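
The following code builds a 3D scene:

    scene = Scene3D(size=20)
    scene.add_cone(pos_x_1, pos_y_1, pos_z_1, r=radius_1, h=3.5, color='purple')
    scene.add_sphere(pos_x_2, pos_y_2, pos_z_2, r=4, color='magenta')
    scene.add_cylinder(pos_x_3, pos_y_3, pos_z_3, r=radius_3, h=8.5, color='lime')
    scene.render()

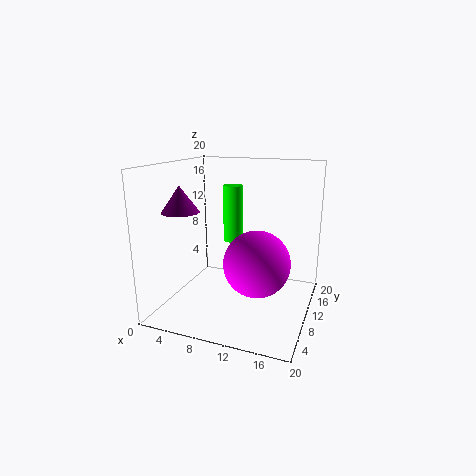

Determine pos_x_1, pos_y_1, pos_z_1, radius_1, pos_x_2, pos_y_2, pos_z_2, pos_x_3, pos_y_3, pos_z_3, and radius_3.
pos_x_1 = 3.5, pos_y_1 = 6, pos_z_1 = 14, radius_1 = 2.5, pos_x_2 = 14.5, pos_y_2 = 4.5, pos_z_2 = 9, pos_x_3 = 7.5, pos_y_3 = 14.5, pos_z_3 = 8, radius_3 = 1.5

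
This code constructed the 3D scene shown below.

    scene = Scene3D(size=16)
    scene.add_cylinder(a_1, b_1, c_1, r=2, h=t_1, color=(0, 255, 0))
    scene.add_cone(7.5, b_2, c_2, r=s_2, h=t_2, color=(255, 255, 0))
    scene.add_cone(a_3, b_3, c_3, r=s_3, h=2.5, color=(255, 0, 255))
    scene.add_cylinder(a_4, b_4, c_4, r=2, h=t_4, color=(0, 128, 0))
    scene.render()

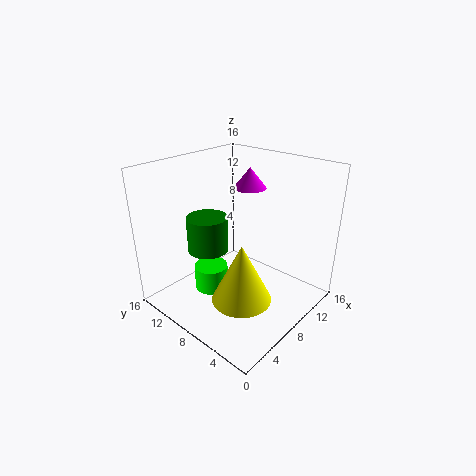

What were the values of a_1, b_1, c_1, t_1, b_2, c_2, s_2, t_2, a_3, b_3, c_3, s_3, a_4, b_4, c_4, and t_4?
a_1 = 7; b_1 = 11.5; c_1 = 0.5; t_1 = 3; b_2 = 7; c_2 = 0.5; s_2 = 3.5; t_2 = 7; a_3 = 13; b_3 = 10.5; c_3 = 12; s_3 = 2; a_4 = 3.5; b_4 = 8; c_4 = 8.5; t_4 = 3.5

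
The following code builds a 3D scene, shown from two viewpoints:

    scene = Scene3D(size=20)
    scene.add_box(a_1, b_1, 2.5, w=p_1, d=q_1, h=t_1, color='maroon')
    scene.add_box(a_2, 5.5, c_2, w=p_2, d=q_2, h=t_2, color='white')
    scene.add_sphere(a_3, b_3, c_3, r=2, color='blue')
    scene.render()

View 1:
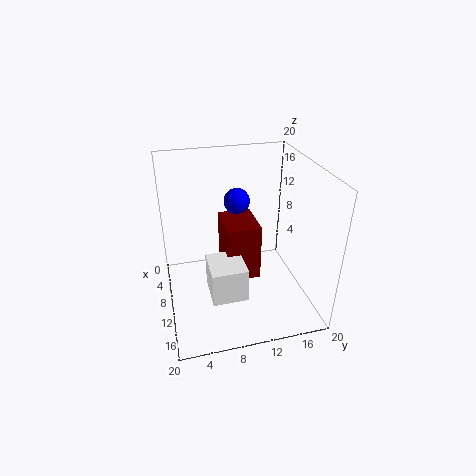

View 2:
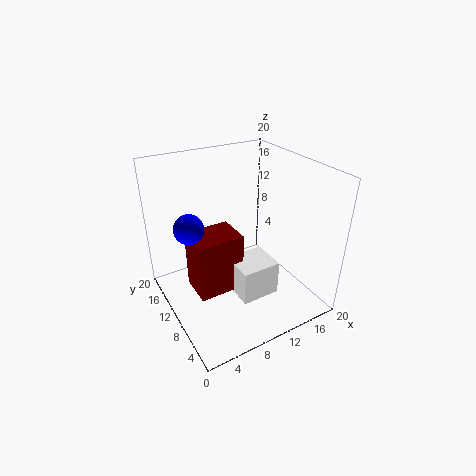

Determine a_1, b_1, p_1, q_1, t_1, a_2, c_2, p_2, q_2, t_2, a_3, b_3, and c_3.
a_1 = 3.5, b_1 = 8.5, p_1 = 6.5, q_1 = 5, t_1 = 8.5, a_2 = 8.5, c_2 = 2, p_2 = 5.5, q_2 = 5, t_2 = 5, a_3 = 3.5, b_3 = 11.5, c_3 = 12.5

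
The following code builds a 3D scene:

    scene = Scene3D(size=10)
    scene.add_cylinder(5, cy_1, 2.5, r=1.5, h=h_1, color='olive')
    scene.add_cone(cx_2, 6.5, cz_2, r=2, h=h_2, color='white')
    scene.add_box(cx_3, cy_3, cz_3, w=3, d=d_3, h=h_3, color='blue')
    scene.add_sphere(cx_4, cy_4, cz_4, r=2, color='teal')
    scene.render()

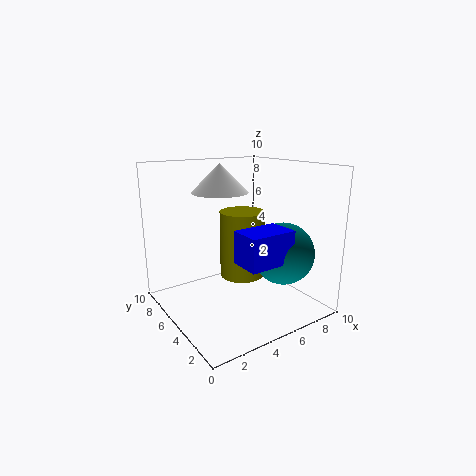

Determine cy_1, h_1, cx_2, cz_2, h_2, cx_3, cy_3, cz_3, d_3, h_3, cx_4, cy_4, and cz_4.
cy_1 = 4.5
h_1 = 4.5
cx_2 = 4.5
cz_2 = 8
h_2 = 2
cx_3 = 3
cy_3 = 0.5
cz_3 = 4.5
d_3 = 2
h_3 = 2
cx_4 = 6.5
cy_4 = 2
cz_4 = 4.5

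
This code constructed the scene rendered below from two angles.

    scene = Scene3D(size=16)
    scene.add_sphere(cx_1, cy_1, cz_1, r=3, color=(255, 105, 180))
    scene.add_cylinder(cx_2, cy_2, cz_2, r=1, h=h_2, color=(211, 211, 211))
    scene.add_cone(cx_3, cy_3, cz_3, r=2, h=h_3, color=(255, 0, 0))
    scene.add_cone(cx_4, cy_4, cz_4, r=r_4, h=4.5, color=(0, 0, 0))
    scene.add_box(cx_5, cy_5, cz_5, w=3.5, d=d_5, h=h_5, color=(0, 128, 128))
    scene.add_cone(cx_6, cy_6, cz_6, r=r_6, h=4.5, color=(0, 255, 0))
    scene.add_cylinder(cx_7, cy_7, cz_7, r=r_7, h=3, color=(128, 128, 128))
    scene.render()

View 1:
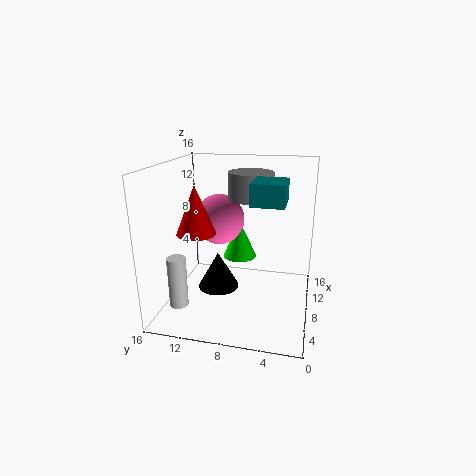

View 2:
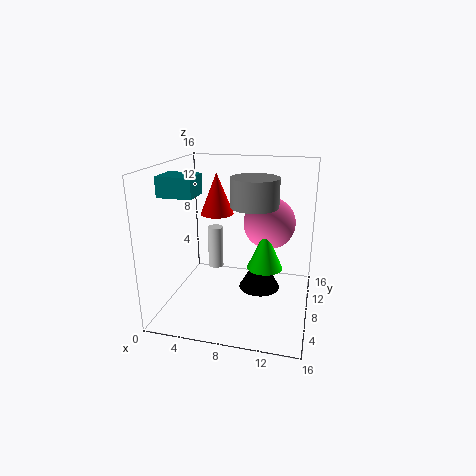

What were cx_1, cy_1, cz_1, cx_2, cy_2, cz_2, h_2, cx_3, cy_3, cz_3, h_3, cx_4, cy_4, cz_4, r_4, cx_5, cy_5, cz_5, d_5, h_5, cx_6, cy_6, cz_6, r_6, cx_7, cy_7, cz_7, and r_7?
cx_1 = 11
cy_1 = 11
cz_1 = 9
cx_2 = 3.5
cy_2 = 13.5
cz_2 = 1.5
h_2 = 5.5
cx_3 = 4.5
cy_3 = 11.5
cz_3 = 9.5
h_3 = 5
cx_4 = 10
cy_4 = 11
cz_4 = 0.5
r_4 = 2.5
cx_5 = 1.5
cy_5 = 2.5
cz_5 = 13.5
d_5 = 3
h_5 = 2
cx_6 = 11
cy_6 = 8.5
cz_6 = 4.5
r_6 = 2
cx_7 = 10
cy_7 = 7
cz_7 = 12
r_7 = 2.5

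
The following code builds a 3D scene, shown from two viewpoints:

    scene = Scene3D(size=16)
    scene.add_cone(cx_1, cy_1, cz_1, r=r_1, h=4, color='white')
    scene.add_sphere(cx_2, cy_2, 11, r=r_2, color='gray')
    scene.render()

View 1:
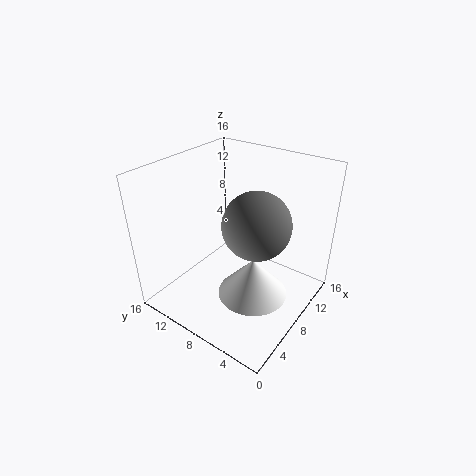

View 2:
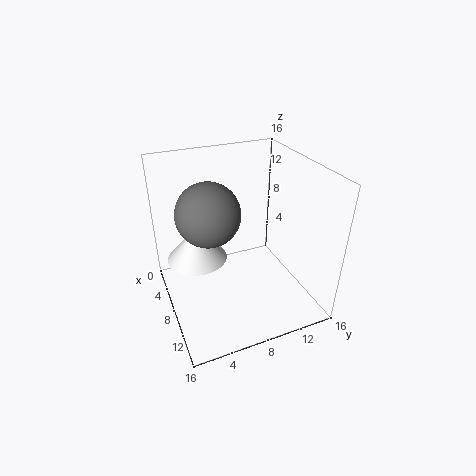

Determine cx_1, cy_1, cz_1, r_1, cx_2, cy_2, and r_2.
cx_1 = 5, cy_1 = 4, cz_1 = 4.5, r_1 = 3.5, cx_2 = 7, cy_2 = 5, r_2 = 3.5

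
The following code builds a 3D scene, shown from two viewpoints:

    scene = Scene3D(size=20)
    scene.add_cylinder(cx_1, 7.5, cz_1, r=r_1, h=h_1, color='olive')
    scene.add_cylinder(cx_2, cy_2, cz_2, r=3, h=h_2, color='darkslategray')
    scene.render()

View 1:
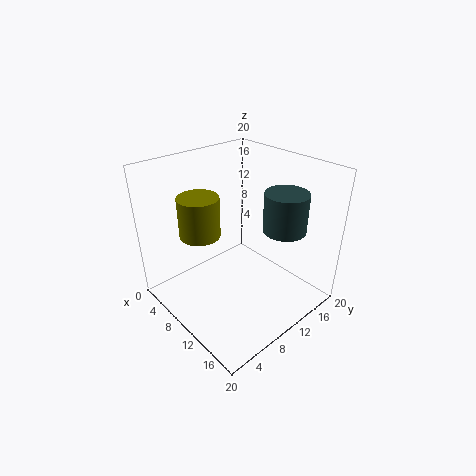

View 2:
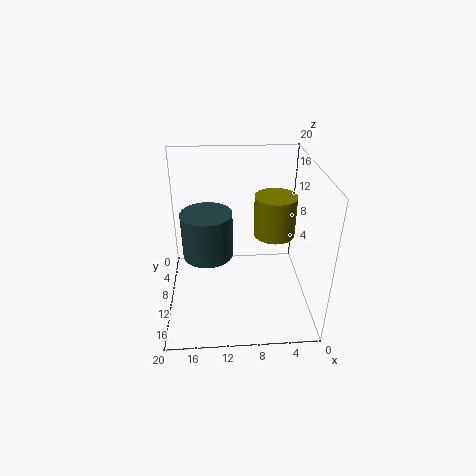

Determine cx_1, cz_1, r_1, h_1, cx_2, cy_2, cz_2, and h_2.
cx_1 = 4.5; cz_1 = 9; r_1 = 3; h_1 = 6; cx_2 = 14; cy_2 = 15; cz_2 = 11; h_2 = 5.5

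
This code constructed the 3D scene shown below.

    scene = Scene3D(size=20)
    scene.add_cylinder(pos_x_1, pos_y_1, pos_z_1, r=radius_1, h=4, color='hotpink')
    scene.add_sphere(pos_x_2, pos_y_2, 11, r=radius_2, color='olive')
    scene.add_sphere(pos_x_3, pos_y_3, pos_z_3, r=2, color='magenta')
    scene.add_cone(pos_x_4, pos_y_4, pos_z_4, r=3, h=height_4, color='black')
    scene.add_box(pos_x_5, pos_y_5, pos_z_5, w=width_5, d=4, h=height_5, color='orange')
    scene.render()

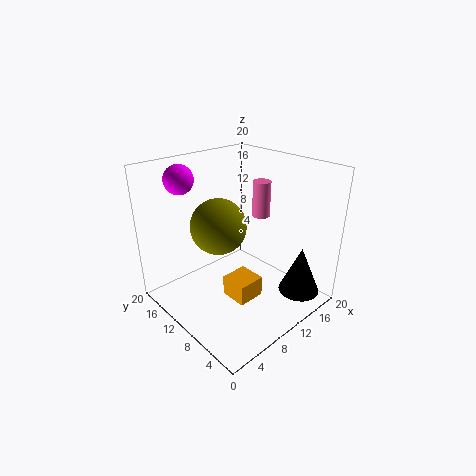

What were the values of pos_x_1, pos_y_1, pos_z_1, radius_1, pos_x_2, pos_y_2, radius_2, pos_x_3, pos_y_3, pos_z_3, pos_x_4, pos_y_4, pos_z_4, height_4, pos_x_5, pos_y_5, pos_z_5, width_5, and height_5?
pos_x_1 = 8, pos_y_1 = 4, pos_z_1 = 16, radius_1 = 1, pos_x_2 = 9, pos_y_2 = 13, radius_2 = 4, pos_x_3 = 5, pos_y_3 = 16, pos_z_3 = 18, pos_x_4 = 17, pos_y_4 = 4, pos_z_4 = 1, height_4 = 7, pos_x_5 = 8, pos_y_5 = 7, pos_z_5 = 1, width_5 = 4, height_5 = 3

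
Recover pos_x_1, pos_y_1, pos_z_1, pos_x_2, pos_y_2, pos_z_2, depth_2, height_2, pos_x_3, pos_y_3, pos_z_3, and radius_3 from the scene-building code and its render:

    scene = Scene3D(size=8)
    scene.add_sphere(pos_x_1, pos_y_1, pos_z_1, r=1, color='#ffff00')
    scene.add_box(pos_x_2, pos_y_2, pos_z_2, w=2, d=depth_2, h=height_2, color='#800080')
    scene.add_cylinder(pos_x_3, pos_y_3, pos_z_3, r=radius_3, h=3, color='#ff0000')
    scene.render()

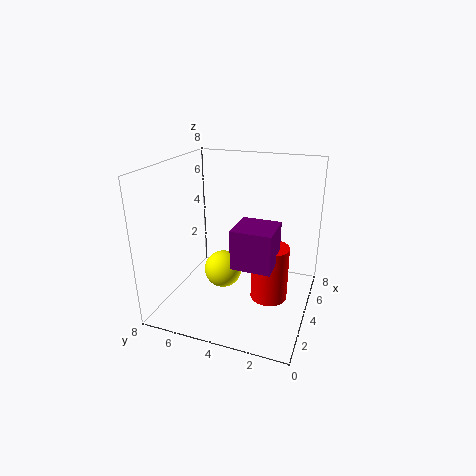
pos_x_1 = 3; pos_y_1 = 4.5; pos_z_1 = 2.5; pos_x_2 = 1.5; pos_y_2 = 1.5; pos_z_2 = 3.5; depth_2 = 2; height_2 = 2; pos_x_3 = 3.5; pos_y_3 = 2; pos_z_3 = 1; radius_3 = 1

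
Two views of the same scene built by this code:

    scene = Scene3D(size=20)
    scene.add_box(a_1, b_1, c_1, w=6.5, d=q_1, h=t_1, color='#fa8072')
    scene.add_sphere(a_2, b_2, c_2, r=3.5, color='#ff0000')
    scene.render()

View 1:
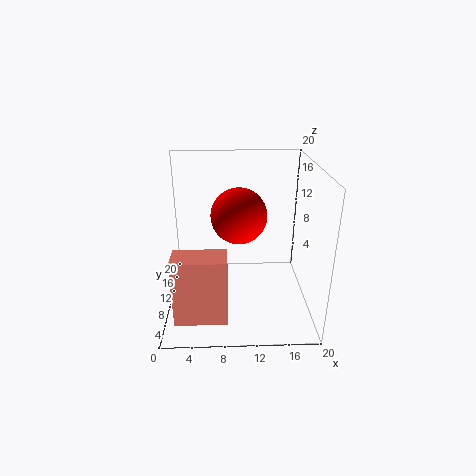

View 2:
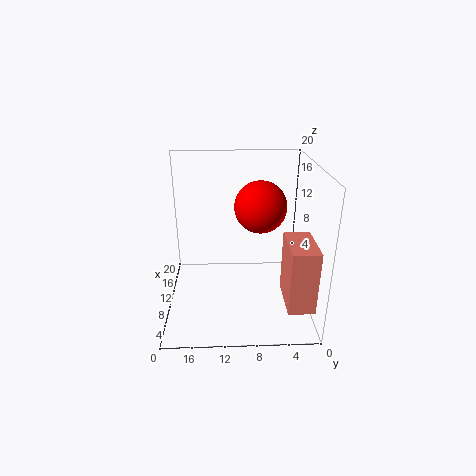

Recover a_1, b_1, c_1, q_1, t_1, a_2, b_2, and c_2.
a_1 = 2; b_1 = 0.5; c_1 = 3; q_1 = 3.5; t_1 = 8.5; a_2 = 10; b_2 = 7; c_2 = 14.5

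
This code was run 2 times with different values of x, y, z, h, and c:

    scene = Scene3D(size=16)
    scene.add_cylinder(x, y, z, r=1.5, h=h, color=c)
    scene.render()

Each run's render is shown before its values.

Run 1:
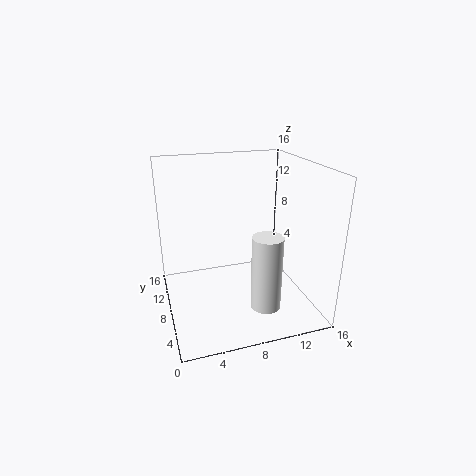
x = 9
y = 2
z = 3
h = 7.5
c = 'white'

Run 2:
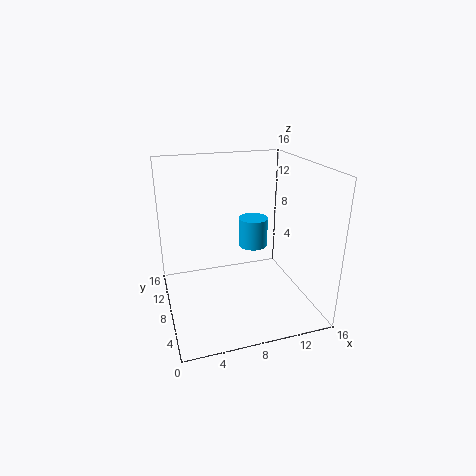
x = 9
y = 6
z = 8
h = 3
c = 'deepskyblue'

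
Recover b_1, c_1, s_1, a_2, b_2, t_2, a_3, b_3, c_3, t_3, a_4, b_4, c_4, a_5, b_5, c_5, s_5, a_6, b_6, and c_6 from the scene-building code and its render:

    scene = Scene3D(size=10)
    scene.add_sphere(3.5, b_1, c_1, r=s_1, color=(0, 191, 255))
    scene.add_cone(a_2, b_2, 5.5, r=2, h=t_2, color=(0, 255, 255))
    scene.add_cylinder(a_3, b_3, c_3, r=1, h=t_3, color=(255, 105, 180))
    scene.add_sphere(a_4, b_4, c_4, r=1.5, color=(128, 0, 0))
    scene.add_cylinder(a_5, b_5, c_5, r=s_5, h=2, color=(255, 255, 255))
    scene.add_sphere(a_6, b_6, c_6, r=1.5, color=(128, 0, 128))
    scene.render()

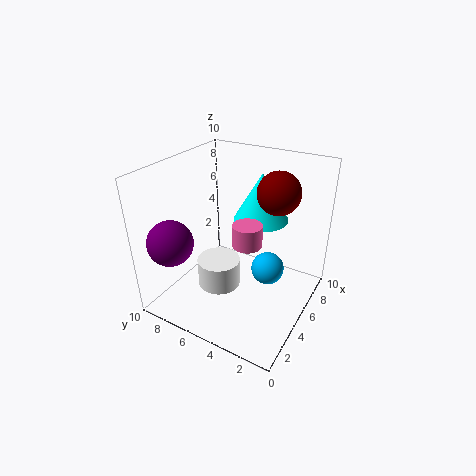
b_1 = 2; c_1 = 4.5; s_1 = 1; a_2 = 7.5; b_2 = 4.5; t_2 = 3.5; a_3 = 4.5; b_3 = 4; c_3 = 5; t_3 = 1.5; a_4 = 7; b_4 = 3; c_4 = 8; a_5 = 4; b_5 = 6; c_5 = 1.5; s_5 = 1.5; a_6 = 1.5; b_6 = 8; c_6 = 5.5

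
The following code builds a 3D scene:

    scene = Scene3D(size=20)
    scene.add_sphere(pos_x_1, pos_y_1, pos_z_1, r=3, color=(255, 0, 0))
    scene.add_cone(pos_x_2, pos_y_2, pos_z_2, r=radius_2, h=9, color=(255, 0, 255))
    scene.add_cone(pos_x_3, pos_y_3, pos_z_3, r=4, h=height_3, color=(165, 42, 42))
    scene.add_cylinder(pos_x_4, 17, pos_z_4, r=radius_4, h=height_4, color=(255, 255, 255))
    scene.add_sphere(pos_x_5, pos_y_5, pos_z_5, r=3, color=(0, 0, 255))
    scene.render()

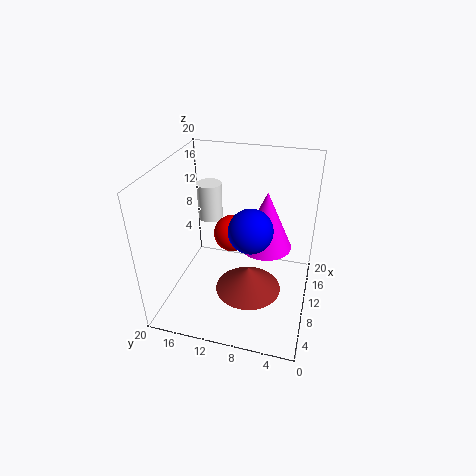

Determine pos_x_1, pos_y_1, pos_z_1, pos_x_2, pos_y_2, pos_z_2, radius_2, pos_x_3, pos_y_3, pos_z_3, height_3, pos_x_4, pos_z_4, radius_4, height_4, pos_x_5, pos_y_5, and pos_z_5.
pos_x_1 = 17
pos_y_1 = 13
pos_z_1 = 6
pos_x_2 = 15
pos_y_2 = 7
pos_z_2 = 6
radius_2 = 4
pos_x_3 = 4
pos_y_3 = 7
pos_z_3 = 7
height_3 = 3
pos_x_4 = 18
pos_z_4 = 8
radius_4 = 2
height_4 = 6
pos_x_5 = 9
pos_y_5 = 8
pos_z_5 = 12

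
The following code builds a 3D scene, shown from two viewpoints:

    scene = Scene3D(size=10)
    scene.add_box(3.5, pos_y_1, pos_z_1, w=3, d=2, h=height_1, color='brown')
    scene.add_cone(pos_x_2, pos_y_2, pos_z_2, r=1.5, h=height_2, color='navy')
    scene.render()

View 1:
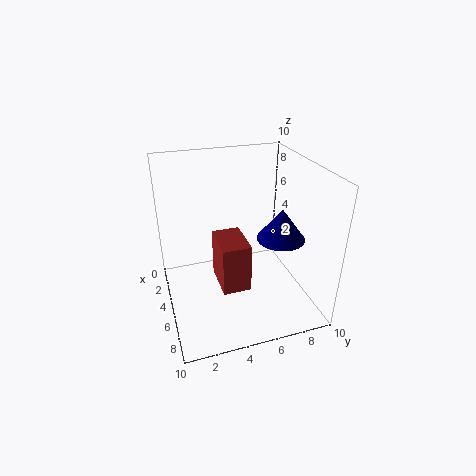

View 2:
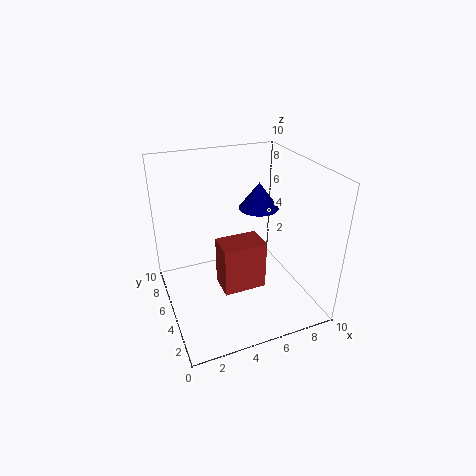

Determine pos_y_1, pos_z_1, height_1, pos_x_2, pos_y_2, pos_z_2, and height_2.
pos_y_1 = 3.5
pos_z_1 = 1.5
height_1 = 3.5
pos_x_2 = 7.5
pos_y_2 = 7
pos_z_2 = 6
height_2 = 2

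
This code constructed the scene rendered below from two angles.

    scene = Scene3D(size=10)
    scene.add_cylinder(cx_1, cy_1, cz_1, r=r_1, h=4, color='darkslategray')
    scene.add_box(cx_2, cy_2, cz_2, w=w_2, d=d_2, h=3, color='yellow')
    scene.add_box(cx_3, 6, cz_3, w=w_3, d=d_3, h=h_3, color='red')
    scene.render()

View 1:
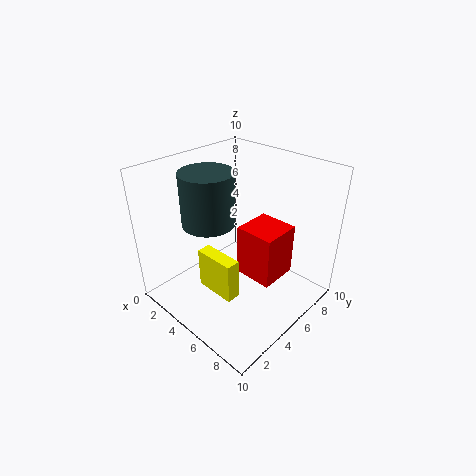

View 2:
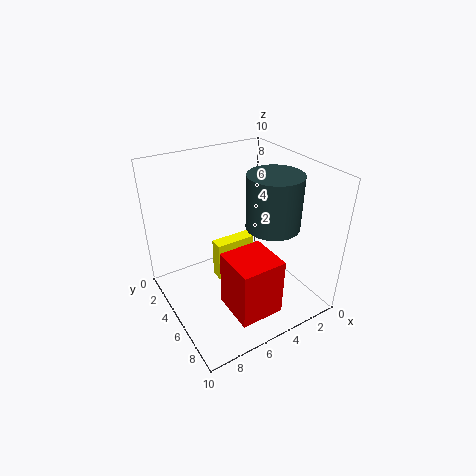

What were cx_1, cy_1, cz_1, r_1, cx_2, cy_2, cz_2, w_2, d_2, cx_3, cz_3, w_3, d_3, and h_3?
cx_1 = 2
cy_1 = 5
cz_1 = 5
r_1 = 2
cx_2 = 3
cy_2 = 3
cz_2 = 1
w_2 = 3
d_2 = 1
cx_3 = 4
cz_3 = 1
w_3 = 3
d_3 = 3
h_3 = 4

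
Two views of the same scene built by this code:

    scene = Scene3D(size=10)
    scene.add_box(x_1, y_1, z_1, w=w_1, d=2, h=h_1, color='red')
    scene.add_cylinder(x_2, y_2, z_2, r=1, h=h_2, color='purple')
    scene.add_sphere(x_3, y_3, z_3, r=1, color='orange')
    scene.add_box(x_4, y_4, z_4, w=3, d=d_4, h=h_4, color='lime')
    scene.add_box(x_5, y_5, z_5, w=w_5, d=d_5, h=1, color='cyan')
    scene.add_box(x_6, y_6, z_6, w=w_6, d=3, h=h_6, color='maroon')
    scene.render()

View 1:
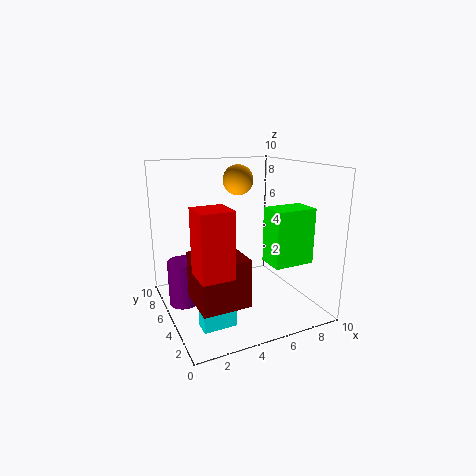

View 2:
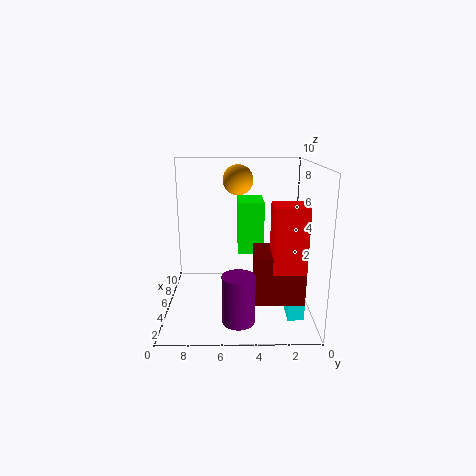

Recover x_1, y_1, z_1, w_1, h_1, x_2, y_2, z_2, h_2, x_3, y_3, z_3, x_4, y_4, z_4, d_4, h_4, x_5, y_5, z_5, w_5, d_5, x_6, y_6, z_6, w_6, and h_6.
x_1 = 1; y_1 = 1; z_1 = 4; w_1 = 2; h_1 = 4; x_2 = 1; y_2 = 5; z_2 = 1; h_2 = 3; x_3 = 5; y_3 = 5; z_3 = 9; x_4 = 7; y_4 = 3; z_4 = 3; d_4 = 2; h_4 = 4; x_5 = 1; y_5 = 1; z_5 = 1; w_5 = 2; d_5 = 1; x_6 = 1; y_6 = 1; z_6 = 2; w_6 = 3; h_6 = 3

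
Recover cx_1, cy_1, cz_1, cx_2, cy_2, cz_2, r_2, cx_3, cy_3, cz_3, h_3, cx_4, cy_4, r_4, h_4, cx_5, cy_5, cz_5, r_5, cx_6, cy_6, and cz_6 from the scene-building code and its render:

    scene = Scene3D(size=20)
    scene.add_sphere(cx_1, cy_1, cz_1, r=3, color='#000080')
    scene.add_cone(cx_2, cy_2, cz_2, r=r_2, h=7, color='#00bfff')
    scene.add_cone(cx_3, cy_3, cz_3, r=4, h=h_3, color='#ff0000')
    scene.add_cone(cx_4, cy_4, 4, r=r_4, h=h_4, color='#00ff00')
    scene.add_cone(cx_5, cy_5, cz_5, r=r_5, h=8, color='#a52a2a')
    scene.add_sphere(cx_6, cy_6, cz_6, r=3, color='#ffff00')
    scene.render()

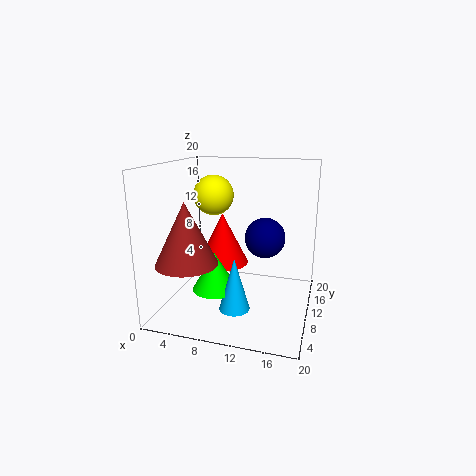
cx_1 = 13, cy_1 = 14, cz_1 = 9, cx_2 = 11, cy_2 = 5, cz_2 = 2, r_2 = 2, cx_3 = 6, cy_3 = 15, cz_3 = 4, h_3 = 8, cx_4 = 8, cy_4 = 6, r_4 = 3, h_4 = 5, cx_5 = 5, cy_5 = 4, cz_5 = 8, r_5 = 4, cx_6 = 5, cy_6 = 14, cz_6 = 15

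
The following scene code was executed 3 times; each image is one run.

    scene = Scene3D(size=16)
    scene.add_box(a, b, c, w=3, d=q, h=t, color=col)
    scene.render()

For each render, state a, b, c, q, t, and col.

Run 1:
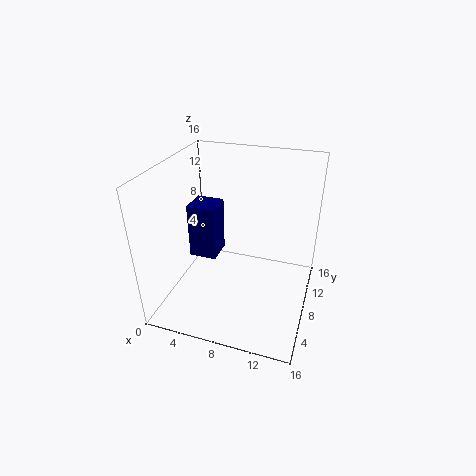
a = 3; b = 6; c = 6; q = 3; t = 6; col = 'navy'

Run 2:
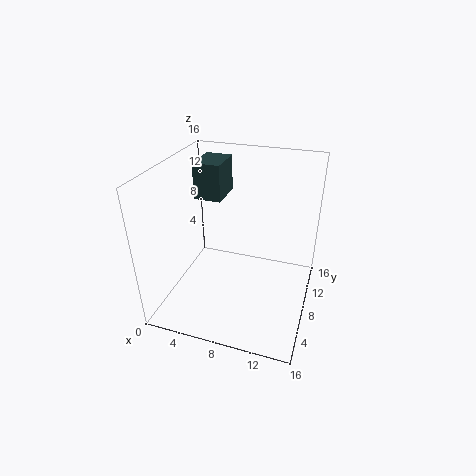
a = 3; b = 8; c = 12; q = 4; t = 4; col = 'darkslategray'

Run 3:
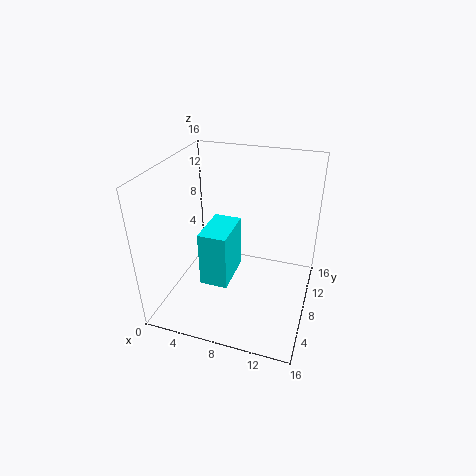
a = 5; b = 4; c = 4; q = 5; t = 6; col = 'cyan'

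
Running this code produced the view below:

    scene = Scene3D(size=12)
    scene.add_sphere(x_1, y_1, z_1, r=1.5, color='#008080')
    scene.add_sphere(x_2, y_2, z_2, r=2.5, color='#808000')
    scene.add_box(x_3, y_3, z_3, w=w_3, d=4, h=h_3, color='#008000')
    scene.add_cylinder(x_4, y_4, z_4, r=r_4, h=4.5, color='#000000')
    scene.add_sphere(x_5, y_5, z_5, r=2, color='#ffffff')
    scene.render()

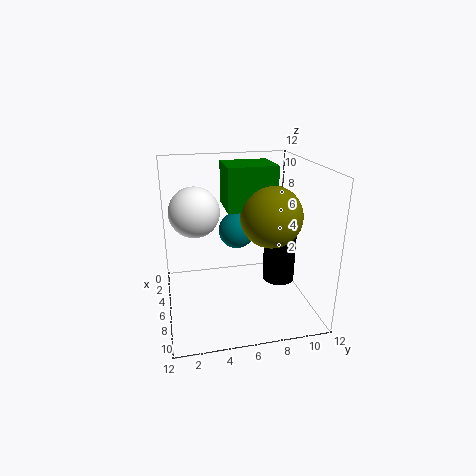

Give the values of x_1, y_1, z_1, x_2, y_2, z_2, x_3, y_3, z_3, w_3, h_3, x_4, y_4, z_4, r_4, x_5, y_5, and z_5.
x_1 = 5.5; y_1 = 6; z_1 = 6.5; x_2 = 7; y_2 = 8.5; z_2 = 8; x_3 = 3.5; y_3 = 5; z_3 = 8.5; w_3 = 3.5; h_3 = 3.5; x_4 = 4; y_4 = 10.5; z_4 = 0.5; r_4 = 1.5; x_5 = 6; y_5 = 2.5; z_5 = 8.5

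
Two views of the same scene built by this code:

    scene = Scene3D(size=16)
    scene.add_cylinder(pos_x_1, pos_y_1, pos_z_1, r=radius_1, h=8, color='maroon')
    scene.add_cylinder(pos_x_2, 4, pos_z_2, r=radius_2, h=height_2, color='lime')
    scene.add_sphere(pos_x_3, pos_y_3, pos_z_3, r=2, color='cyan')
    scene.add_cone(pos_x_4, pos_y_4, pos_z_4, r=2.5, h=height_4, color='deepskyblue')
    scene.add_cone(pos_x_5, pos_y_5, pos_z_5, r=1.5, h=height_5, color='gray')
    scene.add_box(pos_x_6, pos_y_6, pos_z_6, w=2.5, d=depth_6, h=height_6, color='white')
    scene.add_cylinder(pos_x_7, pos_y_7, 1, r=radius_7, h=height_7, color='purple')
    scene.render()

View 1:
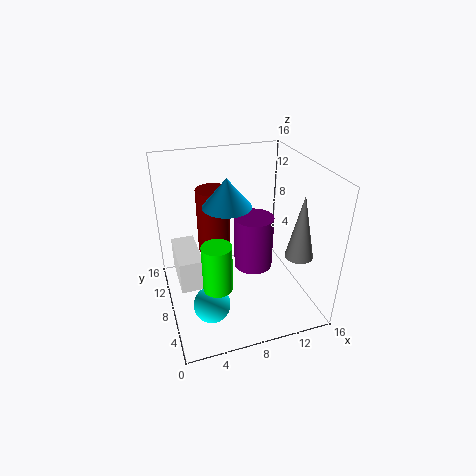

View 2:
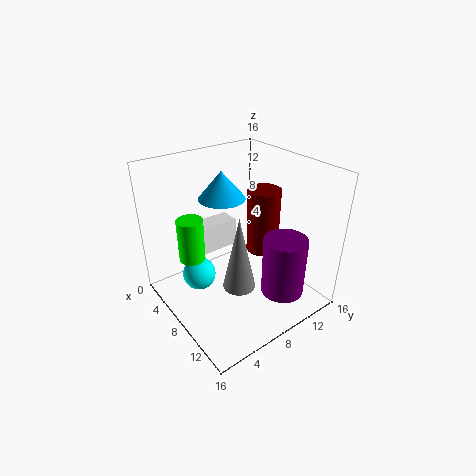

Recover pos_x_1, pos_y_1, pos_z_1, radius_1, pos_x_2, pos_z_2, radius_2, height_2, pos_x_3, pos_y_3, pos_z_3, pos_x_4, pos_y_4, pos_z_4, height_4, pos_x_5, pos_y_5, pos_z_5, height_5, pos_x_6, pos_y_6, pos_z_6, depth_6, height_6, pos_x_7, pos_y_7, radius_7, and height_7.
pos_x_1 = 6.5; pos_y_1 = 13; pos_z_1 = 4; radius_1 = 2; pos_x_2 = 4.5; pos_z_2 = 5; radius_2 = 1.5; height_2 = 5; pos_x_3 = 4; pos_y_3 = 5; pos_z_3 = 2; pos_x_4 = 6.5; pos_y_4 = 7; pos_z_4 = 12.5; height_4 = 3; pos_x_5 = 13.5; pos_y_5 = 4; pos_z_5 = 7; height_5 = 7; pos_x_6 = 1; pos_y_6 = 5.5; pos_z_6 = 4; depth_6 = 5.5; height_6 = 3.5; pos_x_7 = 11.5; pos_y_7 = 12; radius_7 = 2.5; height_7 = 7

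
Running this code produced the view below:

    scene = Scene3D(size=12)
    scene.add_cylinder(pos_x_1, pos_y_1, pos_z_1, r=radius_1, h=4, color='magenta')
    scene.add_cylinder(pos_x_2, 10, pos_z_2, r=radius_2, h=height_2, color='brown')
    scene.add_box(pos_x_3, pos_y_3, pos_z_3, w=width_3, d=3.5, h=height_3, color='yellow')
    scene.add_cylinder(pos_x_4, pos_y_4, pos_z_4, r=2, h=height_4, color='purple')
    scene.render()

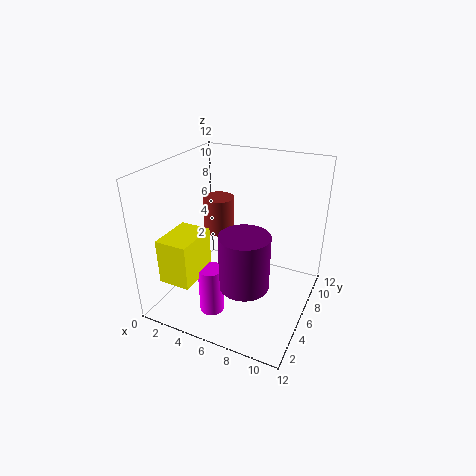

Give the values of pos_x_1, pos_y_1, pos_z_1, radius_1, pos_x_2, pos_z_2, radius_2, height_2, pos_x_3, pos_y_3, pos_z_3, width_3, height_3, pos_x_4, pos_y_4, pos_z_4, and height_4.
pos_x_1 = 5
pos_y_1 = 3
pos_z_1 = 0.5
radius_1 = 1
pos_x_2 = 2
pos_z_2 = 4
radius_2 = 1.5
height_2 = 3.5
pos_x_3 = 2
pos_y_3 = 0.5
pos_z_3 = 4
width_3 = 2.5
height_3 = 3.5
pos_x_4 = 7.5
pos_y_4 = 4
pos_z_4 = 3
height_4 = 4.5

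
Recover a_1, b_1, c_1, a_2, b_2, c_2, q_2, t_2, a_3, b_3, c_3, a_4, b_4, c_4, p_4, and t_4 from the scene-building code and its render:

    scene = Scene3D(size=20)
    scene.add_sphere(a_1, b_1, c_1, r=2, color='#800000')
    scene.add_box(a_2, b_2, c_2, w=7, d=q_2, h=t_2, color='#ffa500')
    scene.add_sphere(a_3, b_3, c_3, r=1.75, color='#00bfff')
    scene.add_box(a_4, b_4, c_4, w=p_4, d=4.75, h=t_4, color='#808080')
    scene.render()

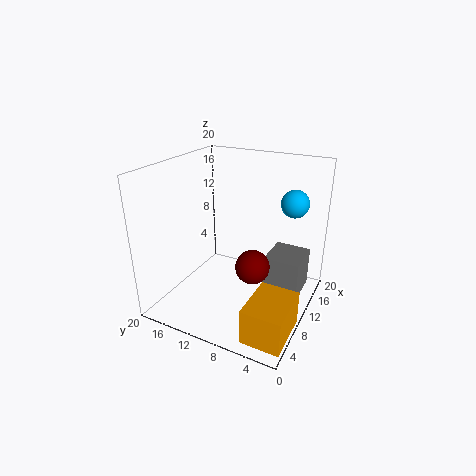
a_1 = 4, b_1 = 5, c_1 = 10, a_2 = 1.5, b_2 = 0.25, c_2 = 0.25, q_2 = 5.25, t_2 = 4.75, a_3 = 10.75, b_3 = 2.5, c_3 = 16, a_4 = 8.5, b_4 = 0.75, c_4 = 3.5, p_4 = 5.25, t_4 = 5.25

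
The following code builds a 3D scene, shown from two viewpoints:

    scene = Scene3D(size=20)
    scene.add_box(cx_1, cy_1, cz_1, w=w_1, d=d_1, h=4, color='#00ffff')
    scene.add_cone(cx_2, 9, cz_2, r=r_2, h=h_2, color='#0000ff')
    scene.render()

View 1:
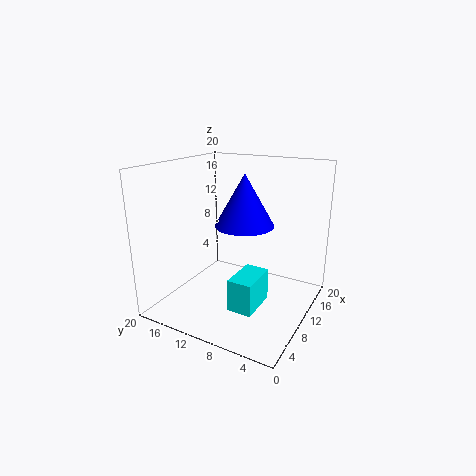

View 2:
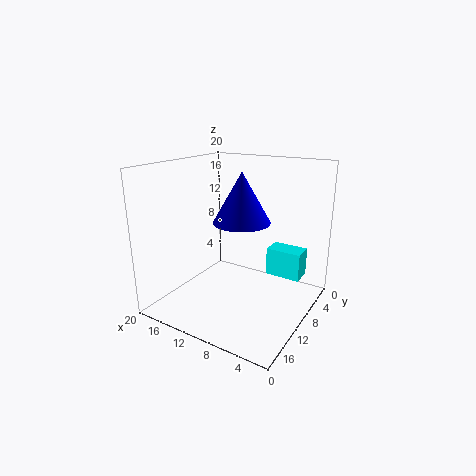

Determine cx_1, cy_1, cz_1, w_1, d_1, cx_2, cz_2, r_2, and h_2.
cx_1 = 2
cy_1 = 4
cz_1 = 4
w_1 = 5
d_1 = 3
cx_2 = 10
cz_2 = 12
r_2 = 4
h_2 = 7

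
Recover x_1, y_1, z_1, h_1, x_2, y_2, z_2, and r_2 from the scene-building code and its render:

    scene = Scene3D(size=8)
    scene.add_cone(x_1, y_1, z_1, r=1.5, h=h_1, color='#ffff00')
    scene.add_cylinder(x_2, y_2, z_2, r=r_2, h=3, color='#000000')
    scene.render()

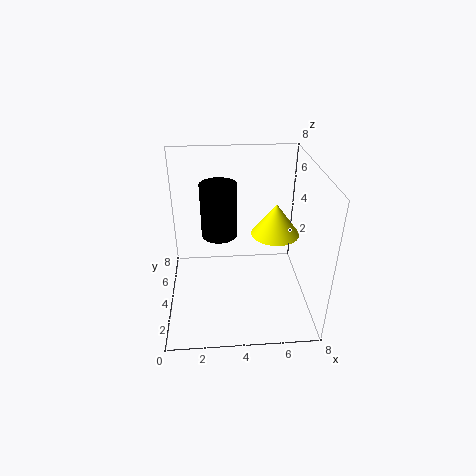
x_1 = 6.5, y_1 = 6, z_1 = 3, h_1 = 2, x_2 = 3, y_2 = 4.5, z_2 = 4, r_2 = 1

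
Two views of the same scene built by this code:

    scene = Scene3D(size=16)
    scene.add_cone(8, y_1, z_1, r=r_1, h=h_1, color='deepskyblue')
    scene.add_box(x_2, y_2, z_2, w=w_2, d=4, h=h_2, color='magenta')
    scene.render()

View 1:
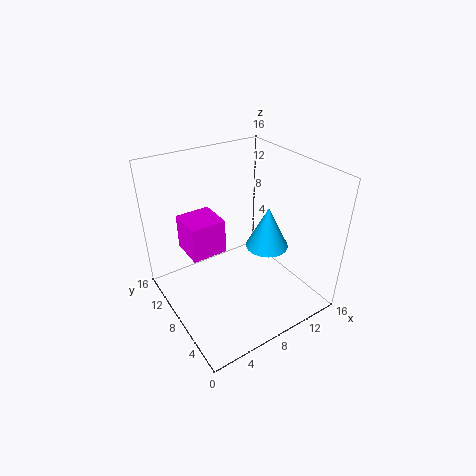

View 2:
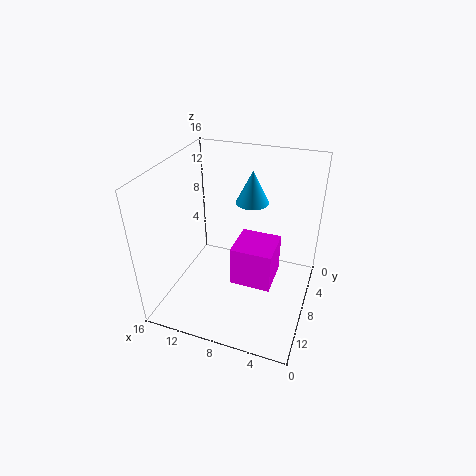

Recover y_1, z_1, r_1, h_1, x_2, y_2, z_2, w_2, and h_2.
y_1 = 3, z_1 = 10, r_1 = 2, h_1 = 4, x_2 = 3, y_2 = 9, z_2 = 6, w_2 = 4, h_2 = 4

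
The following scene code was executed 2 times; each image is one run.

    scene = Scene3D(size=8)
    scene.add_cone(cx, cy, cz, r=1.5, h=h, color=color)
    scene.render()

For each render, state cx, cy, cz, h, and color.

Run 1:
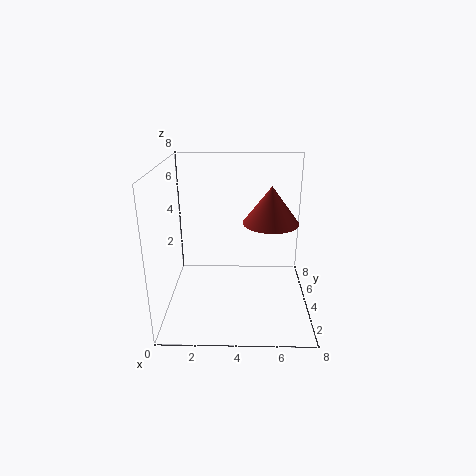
cx = 5.75, cy = 3.75, cz = 5, h = 2, color = 'brown'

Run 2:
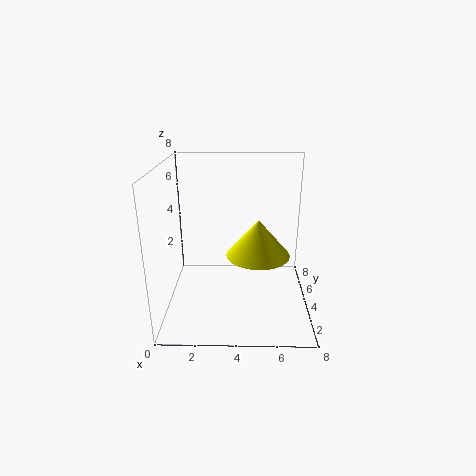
cx = 5, cy = 1.5, cz = 4.25, h = 1.75, color = 'yellow'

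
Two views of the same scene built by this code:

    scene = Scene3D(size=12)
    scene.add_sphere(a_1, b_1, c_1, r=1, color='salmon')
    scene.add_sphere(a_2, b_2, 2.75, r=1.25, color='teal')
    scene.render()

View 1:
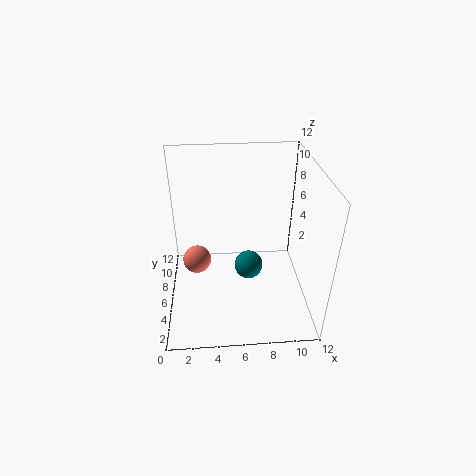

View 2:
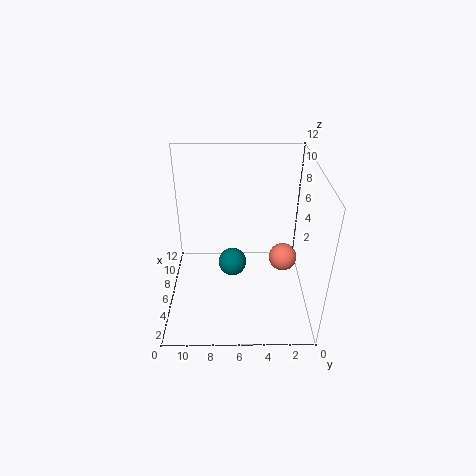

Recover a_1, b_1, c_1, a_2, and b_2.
a_1 = 2.75; b_1 = 2.75; c_1 = 6.5; a_2 = 7; b_2 = 6.5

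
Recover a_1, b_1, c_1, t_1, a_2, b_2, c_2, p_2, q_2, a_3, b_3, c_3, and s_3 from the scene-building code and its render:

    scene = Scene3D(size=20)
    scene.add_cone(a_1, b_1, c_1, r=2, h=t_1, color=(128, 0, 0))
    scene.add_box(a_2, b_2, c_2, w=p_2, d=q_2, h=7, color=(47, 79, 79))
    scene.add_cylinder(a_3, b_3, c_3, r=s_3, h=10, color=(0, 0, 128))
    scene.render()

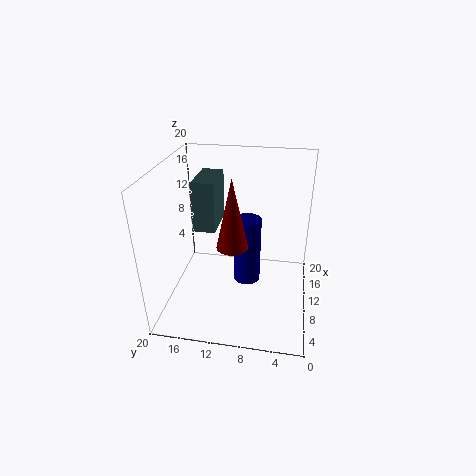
a_1 = 6; b_1 = 10; c_1 = 11; t_1 = 9; a_2 = 9; b_2 = 13; c_2 = 11; p_2 = 6; q_2 = 3; a_3 = 12; b_3 = 9; c_3 = 2; s_3 = 2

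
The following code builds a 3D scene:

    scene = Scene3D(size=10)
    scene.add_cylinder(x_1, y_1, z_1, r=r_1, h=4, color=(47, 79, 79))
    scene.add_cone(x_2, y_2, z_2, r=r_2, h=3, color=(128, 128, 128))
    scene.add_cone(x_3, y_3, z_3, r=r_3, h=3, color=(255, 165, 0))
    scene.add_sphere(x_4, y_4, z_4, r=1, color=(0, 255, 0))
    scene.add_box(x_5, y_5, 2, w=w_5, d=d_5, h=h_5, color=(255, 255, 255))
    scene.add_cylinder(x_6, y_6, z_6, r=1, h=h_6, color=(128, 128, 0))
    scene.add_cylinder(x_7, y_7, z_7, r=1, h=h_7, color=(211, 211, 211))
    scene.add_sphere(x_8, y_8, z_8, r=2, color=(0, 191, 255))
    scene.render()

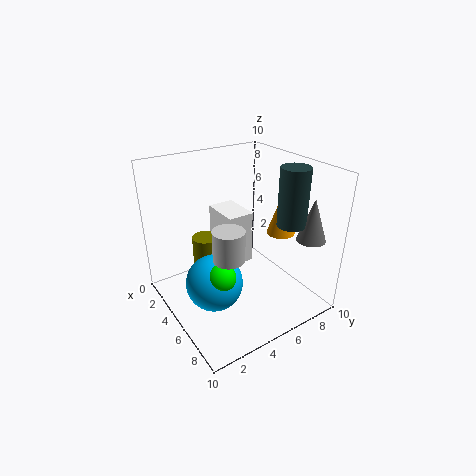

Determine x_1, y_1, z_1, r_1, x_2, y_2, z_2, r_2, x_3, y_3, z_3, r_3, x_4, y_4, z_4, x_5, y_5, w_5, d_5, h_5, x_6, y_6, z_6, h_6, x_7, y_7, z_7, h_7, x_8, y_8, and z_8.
x_1 = 7, y_1 = 8, z_1 = 6, r_1 = 1, x_2 = 8, y_2 = 9, z_2 = 5, r_2 = 1, x_3 = 6, y_3 = 8, z_3 = 5, r_3 = 1, x_4 = 6, y_4 = 3, z_4 = 3, x_5 = 1, y_5 = 5, w_5 = 3, d_5 = 2, h_5 = 4, x_6 = 2, y_6 = 4, z_6 = 1, h_6 = 3, x_7 = 7, y_7 = 3, z_7 = 5, h_7 = 2, x_8 = 5, y_8 = 3, z_8 = 2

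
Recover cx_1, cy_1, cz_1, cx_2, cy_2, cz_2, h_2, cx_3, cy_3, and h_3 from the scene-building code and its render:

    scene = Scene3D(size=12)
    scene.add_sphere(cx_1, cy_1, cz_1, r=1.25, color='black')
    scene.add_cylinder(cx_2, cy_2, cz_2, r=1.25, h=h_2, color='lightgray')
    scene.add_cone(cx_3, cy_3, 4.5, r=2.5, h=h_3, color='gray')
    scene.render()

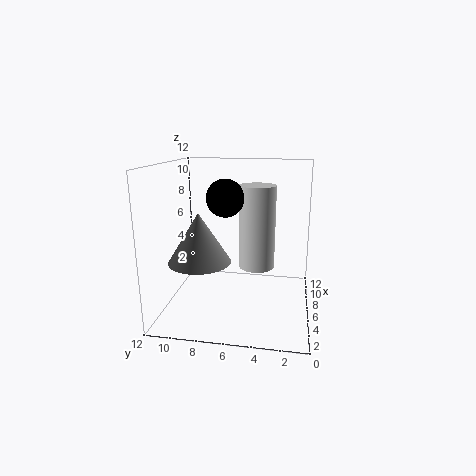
cx_1 = 1.25; cy_1 = 6; cz_1 = 10.25; cx_2 = 2.25; cy_2 = 4; cz_2 = 5.25; h_2 = 5.75; cx_3 = 4; cy_3 = 8.75; h_3 = 4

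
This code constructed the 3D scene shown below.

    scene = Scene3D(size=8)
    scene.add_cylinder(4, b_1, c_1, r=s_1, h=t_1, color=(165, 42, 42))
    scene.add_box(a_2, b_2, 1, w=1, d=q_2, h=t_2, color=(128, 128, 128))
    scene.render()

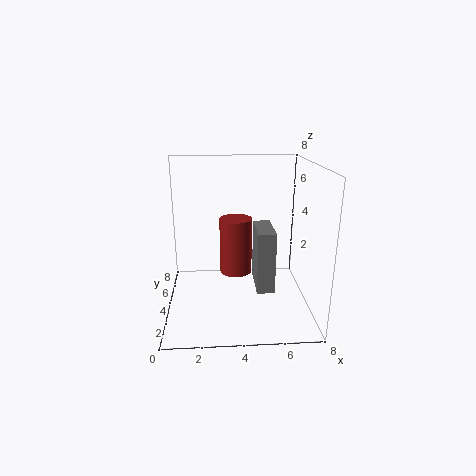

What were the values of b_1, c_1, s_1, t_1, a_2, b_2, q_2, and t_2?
b_1 = 6; c_1 = 1; s_1 = 1; t_1 = 3.5; a_2 = 5; b_2 = 3; q_2 = 2.5; t_2 = 3.5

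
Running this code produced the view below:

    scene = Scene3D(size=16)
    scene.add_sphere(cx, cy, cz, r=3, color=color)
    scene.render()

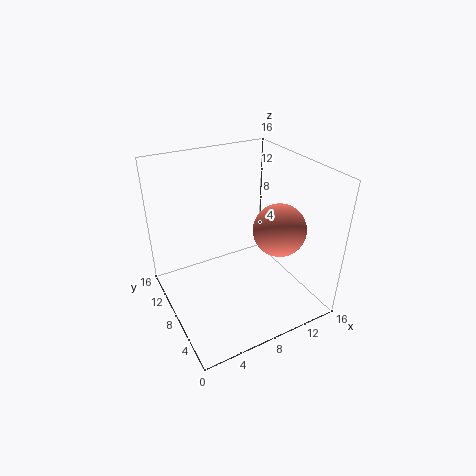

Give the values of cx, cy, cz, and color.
cx = 12.5, cy = 6.5, cz = 8.5, color = 'salmon'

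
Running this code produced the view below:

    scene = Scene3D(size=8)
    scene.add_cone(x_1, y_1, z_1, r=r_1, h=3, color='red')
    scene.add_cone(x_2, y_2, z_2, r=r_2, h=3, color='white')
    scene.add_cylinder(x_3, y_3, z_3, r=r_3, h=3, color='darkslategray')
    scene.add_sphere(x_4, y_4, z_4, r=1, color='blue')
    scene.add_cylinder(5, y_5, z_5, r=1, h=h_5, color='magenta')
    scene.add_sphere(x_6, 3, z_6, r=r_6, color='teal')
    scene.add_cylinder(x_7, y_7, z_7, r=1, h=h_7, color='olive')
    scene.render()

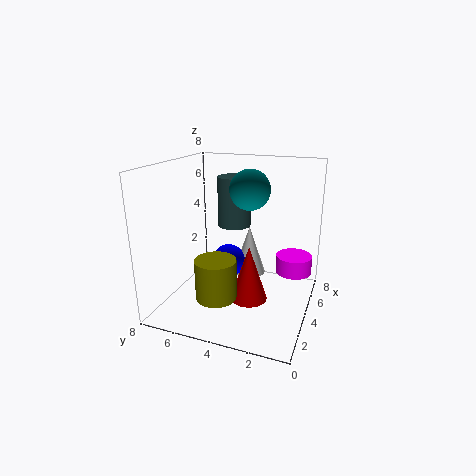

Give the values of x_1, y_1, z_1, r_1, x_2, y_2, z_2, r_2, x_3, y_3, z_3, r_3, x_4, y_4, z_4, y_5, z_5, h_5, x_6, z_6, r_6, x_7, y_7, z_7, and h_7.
x_1 = 3; y_1 = 3; z_1 = 1; r_1 = 1; x_2 = 6; y_2 = 4; z_2 = 1; r_2 = 1; x_3 = 6; y_3 = 5; z_3 = 4; r_3 = 1; x_4 = 5; y_4 = 5; z_4 = 2; y_5 = 1; z_5 = 2; h_5 = 1; x_6 = 3; z_6 = 7; r_6 = 1; x_7 = 1; y_7 = 4; z_7 = 2; h_7 = 2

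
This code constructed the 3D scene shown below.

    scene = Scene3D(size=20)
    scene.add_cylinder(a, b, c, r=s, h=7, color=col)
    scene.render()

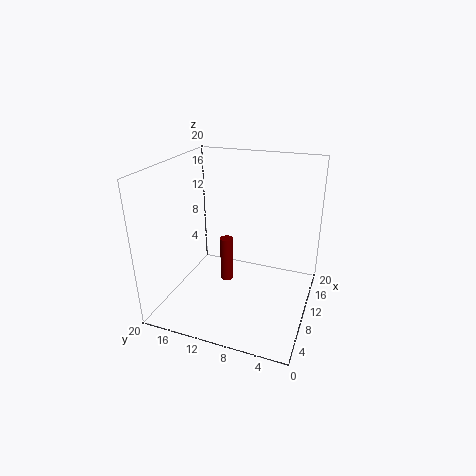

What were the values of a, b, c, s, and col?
a = 13; b = 13; c = 1; s = 1; col = 'maroon'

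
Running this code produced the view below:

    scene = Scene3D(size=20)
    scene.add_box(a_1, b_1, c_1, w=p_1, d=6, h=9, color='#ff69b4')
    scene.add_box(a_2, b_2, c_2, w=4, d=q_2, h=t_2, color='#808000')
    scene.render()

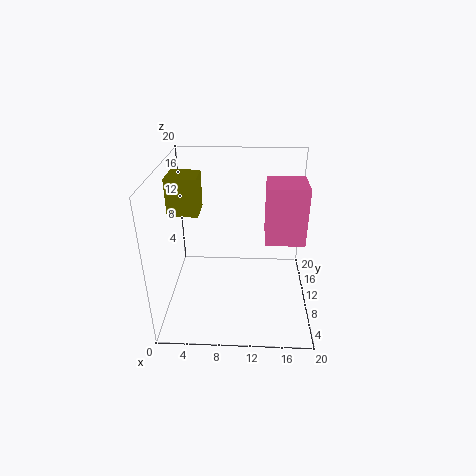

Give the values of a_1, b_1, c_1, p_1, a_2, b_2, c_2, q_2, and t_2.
a_1 = 14, b_1 = 13, c_1 = 7, p_1 = 6, a_2 = 1, b_2 = 8, c_2 = 14, q_2 = 4, t_2 = 5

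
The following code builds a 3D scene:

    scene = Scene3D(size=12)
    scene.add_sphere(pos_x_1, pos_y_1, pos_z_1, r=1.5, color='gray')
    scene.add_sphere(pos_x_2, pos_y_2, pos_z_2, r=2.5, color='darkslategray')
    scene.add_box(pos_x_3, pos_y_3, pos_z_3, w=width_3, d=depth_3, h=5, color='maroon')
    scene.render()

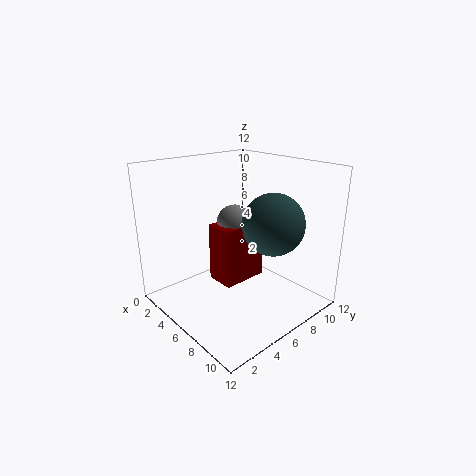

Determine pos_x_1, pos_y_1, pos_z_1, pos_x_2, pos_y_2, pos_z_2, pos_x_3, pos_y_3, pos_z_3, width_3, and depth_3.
pos_x_1 = 5
pos_y_1 = 6.5
pos_z_1 = 7
pos_x_2 = 8.5
pos_y_2 = 7.5
pos_z_2 = 7.5
pos_x_3 = 4
pos_y_3 = 4.5
pos_z_3 = 2
width_3 = 2.5
depth_3 = 4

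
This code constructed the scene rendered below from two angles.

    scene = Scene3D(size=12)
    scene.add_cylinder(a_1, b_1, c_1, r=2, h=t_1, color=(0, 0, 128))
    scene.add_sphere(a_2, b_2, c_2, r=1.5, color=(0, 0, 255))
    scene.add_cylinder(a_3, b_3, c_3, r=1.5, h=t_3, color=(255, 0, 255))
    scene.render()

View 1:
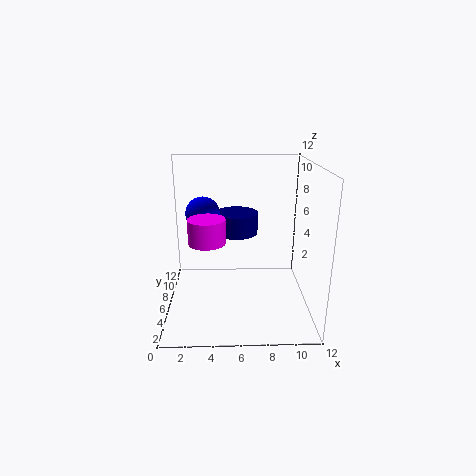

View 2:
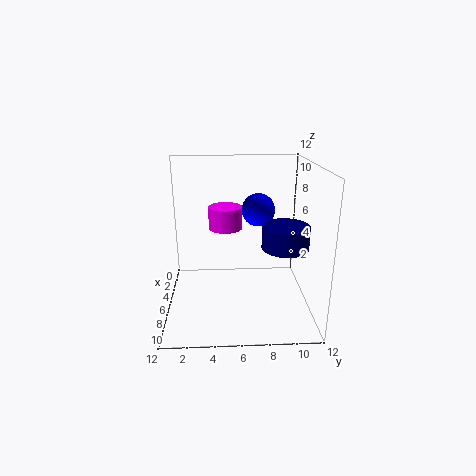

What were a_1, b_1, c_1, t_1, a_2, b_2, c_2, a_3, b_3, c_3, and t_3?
a_1 = 6, b_1 = 10, c_1 = 5, t_1 = 2, a_2 = 3, b_2 = 8, c_2 = 7.5, a_3 = 3.5, b_3 = 5, c_3 = 6, t_3 = 2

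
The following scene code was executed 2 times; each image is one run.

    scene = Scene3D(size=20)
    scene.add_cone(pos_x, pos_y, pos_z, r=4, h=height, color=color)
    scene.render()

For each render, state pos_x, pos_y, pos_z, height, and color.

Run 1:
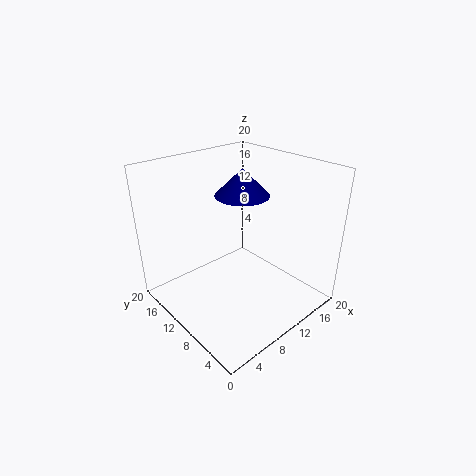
pos_x = 13.5
pos_y = 13
pos_z = 14.5
height = 4
color = 'navy'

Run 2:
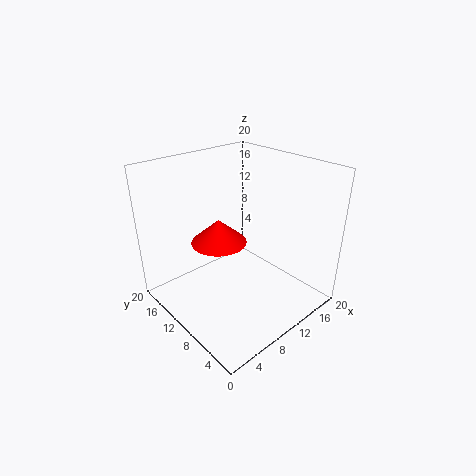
pos_x = 9
pos_y = 13
pos_z = 8.5
height = 3.5
color = 'red'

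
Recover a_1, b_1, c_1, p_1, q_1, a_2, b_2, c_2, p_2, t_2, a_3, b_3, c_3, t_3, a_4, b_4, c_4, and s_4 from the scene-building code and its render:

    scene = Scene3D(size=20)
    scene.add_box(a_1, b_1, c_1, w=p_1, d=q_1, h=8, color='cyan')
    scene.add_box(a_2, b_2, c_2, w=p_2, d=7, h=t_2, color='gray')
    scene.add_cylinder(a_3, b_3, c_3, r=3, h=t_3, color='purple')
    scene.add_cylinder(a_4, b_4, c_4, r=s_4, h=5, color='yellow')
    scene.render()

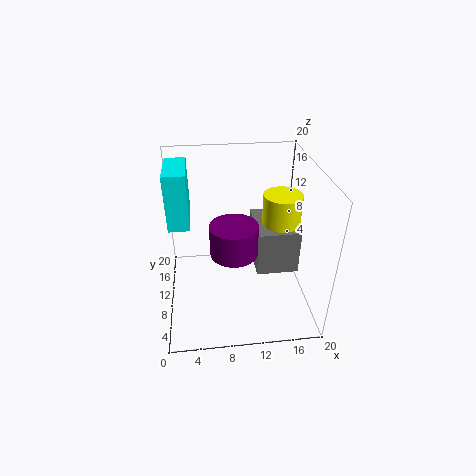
a_1 = 0.5, b_1 = 11, c_1 = 11, p_1 = 3, q_1 = 7, a_2 = 12, b_2 = 5.5, c_2 = 7, p_2 = 5.5, t_2 = 6, a_3 = 9, b_3 = 6, c_3 = 10.5, t_3 = 4, a_4 = 15.5, b_4 = 8.5, c_4 = 12, s_4 = 2.5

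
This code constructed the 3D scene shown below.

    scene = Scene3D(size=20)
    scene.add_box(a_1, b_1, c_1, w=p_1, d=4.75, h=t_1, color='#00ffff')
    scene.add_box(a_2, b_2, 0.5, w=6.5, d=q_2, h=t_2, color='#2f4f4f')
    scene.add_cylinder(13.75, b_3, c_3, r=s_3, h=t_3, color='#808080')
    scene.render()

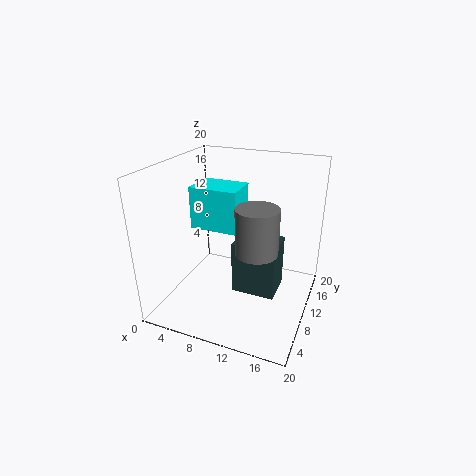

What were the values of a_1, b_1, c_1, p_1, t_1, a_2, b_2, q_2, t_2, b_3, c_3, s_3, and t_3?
a_1 = 4
b_1 = 7.75
c_1 = 11.5
p_1 = 6.5
t_1 = 5.75
a_2 = 8.75
b_2 = 10.5
q_2 = 5.25
t_2 = 8
b_3 = 7
c_3 = 10
s_3 = 2.75
t_3 = 6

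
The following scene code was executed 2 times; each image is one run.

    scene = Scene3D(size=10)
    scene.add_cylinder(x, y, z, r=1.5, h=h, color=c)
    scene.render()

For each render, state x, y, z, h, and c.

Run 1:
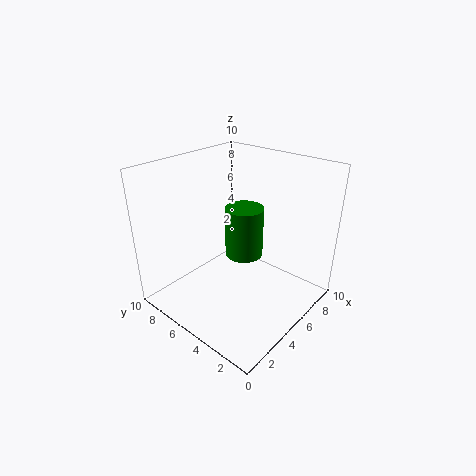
x = 7.5, y = 6.5, z = 2, h = 4, c = 'green'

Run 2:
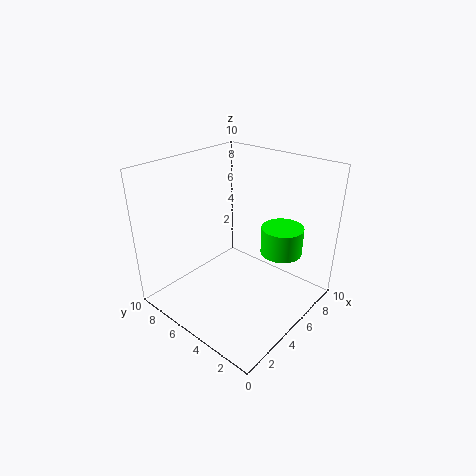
x = 7.5, y = 3, z = 3.5, h = 2, c = 'lime'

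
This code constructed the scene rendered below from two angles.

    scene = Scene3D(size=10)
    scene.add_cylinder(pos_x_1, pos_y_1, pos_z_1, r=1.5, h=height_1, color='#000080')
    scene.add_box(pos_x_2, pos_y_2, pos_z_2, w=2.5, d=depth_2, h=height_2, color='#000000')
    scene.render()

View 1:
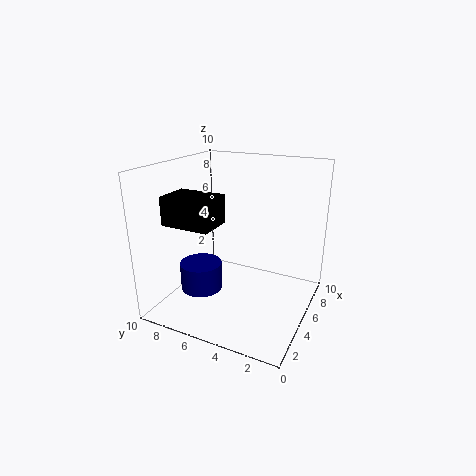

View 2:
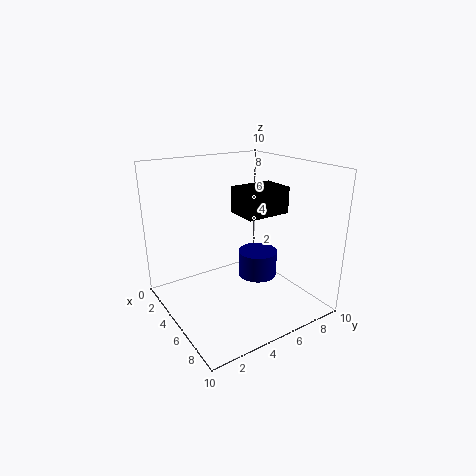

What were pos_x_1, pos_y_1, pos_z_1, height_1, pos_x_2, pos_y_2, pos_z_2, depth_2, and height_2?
pos_x_1 = 4; pos_y_1 = 7.5; pos_z_1 = 1; height_1 = 2; pos_x_2 = 2.5; pos_y_2 = 6; pos_z_2 = 6; depth_2 = 3.5; height_2 = 2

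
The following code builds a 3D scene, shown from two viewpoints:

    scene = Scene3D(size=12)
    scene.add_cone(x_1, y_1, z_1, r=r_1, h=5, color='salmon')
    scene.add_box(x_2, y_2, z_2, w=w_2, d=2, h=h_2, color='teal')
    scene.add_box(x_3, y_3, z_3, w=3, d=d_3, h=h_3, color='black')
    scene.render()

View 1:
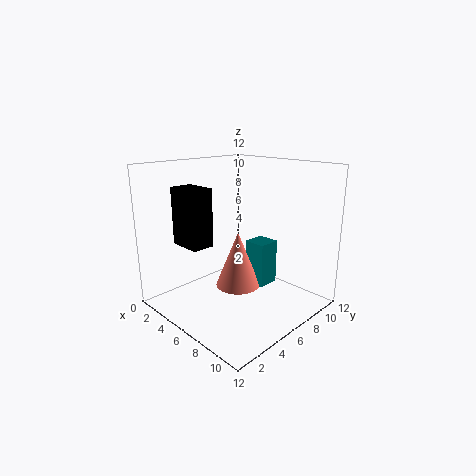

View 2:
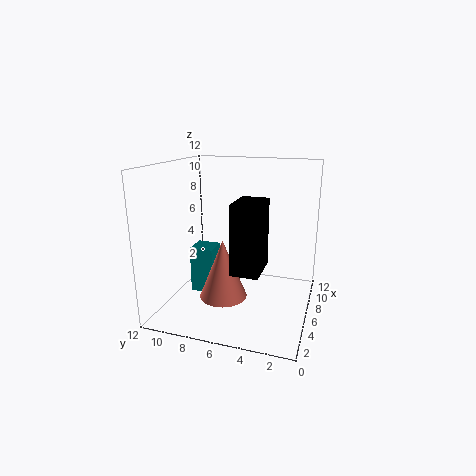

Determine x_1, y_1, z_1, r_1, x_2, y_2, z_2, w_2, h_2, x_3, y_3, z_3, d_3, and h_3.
x_1 = 5, y_1 = 7, z_1 = 1, r_1 = 2, x_2 = 5, y_2 = 8, z_2 = 1, w_2 = 2, h_2 = 4, x_3 = 1, y_3 = 3, z_3 = 5, d_3 = 2, h_3 = 5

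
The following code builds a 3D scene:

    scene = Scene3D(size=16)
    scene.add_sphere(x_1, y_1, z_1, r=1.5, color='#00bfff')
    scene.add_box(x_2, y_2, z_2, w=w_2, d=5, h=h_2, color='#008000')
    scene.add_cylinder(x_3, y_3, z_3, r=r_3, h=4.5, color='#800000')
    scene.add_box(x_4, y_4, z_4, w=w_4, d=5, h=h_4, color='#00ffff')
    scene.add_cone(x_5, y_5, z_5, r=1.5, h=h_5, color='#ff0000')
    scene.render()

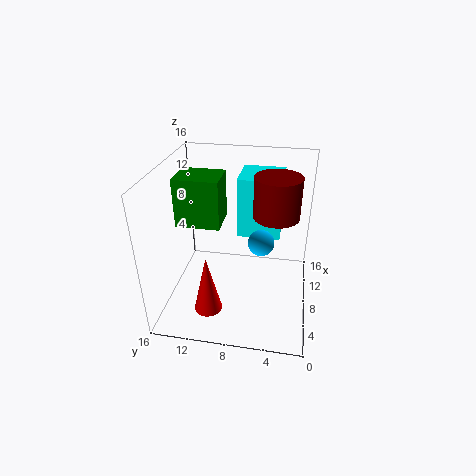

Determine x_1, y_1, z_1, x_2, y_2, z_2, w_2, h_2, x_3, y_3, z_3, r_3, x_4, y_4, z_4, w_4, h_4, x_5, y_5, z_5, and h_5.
x_1 = 9
y_1 = 5.5
z_1 = 7
x_2 = 7.5
y_2 = 10
z_2 = 9
w_2 = 4
h_2 = 5.5
x_3 = 9
y_3 = 4
z_3 = 10.5
r_3 = 2.5
x_4 = 10
y_4 = 3.5
z_4 = 7
w_4 = 5
h_4 = 7
x_5 = 3.5
y_5 = 10.5
z_5 = 1.5
h_5 = 6.5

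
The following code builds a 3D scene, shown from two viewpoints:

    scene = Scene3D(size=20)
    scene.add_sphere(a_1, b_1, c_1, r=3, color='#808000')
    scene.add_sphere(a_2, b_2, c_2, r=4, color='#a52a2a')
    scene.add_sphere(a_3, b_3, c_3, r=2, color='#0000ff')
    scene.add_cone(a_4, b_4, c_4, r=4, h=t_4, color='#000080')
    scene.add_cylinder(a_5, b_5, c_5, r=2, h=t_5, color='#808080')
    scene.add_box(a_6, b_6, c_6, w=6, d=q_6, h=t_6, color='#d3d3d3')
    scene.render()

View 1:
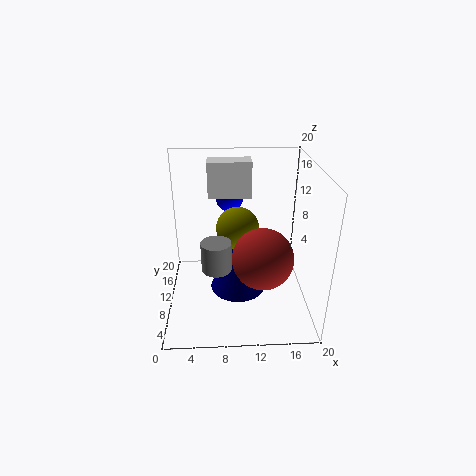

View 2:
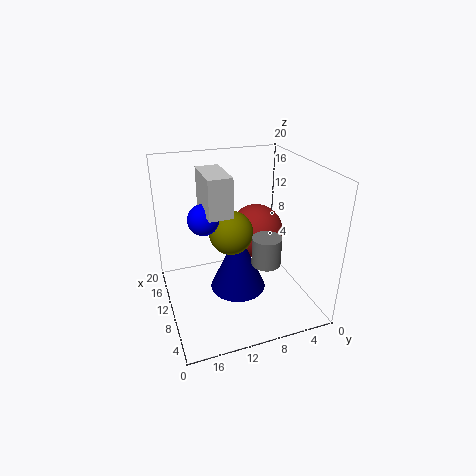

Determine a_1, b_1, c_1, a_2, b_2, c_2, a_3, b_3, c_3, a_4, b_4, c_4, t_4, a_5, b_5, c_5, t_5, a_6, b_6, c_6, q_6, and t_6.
a_1 = 10
b_1 = 11
c_1 = 11
a_2 = 13
b_2 = 6
c_2 = 9
a_3 = 9
b_3 = 15
c_3 = 14
a_4 = 10
b_4 = 10
c_4 = 2
t_4 = 9
a_5 = 7
b_5 = 7
c_5 = 7
t_5 = 4
a_6 = 6
b_6 = 12
c_6 = 15
q_6 = 3
t_6 = 5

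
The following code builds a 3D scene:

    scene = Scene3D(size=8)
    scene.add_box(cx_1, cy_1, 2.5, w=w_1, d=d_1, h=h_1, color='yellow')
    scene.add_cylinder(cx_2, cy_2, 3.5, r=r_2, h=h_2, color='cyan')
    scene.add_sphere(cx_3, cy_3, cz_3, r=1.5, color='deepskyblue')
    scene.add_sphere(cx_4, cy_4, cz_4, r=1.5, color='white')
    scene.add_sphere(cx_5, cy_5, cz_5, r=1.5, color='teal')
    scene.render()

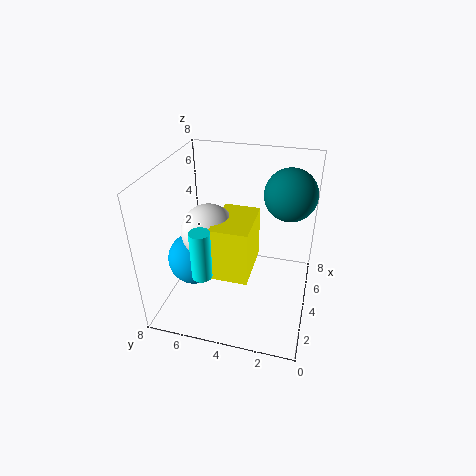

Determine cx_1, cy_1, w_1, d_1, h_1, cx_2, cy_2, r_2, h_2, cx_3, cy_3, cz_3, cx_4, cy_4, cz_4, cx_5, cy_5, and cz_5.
cx_1 = 2, cy_1 = 3, w_1 = 3, d_1 = 2, h_1 = 3, cx_2 = 1, cy_2 = 5, r_2 = 0.5, h_2 = 2.5, cx_3 = 3.5, cy_3 = 6.5, cz_3 = 2.5, cx_4 = 3.5, cy_4 = 5.5, cz_4 = 4.5, cx_5 = 6, cy_5 = 1.5, cz_5 = 6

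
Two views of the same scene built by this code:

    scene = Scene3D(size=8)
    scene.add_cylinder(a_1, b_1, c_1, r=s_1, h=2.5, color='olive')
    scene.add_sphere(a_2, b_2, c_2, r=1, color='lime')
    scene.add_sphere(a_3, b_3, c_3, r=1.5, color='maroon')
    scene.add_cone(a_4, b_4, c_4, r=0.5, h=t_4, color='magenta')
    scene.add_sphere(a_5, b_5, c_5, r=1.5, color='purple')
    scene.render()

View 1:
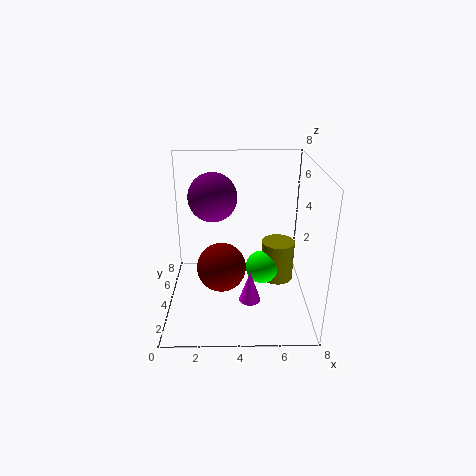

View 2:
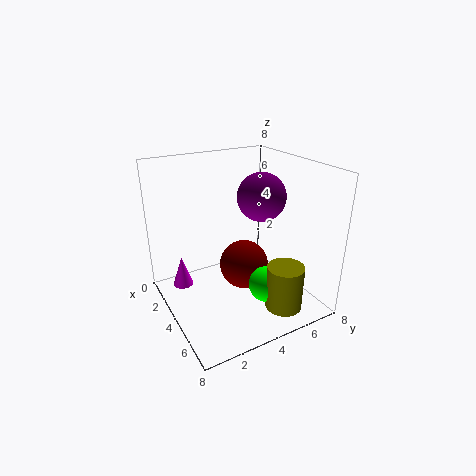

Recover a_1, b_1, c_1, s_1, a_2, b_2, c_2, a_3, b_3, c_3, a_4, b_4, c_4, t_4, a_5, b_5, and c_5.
a_1 = 6.5, b_1 = 5.5, c_1 = 0.5, s_1 = 1, a_2 = 5.5, b_2 = 5, c_2 = 1.5, a_3 = 3, b_3 = 5, c_3 = 1.5, a_4 = 4.5, b_4 = 0.5, c_4 = 2.5, t_4 = 1.5, a_5 = 2.5, b_5 = 6.5, c_5 = 5.5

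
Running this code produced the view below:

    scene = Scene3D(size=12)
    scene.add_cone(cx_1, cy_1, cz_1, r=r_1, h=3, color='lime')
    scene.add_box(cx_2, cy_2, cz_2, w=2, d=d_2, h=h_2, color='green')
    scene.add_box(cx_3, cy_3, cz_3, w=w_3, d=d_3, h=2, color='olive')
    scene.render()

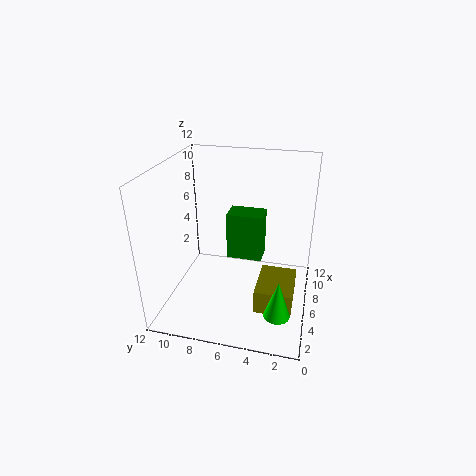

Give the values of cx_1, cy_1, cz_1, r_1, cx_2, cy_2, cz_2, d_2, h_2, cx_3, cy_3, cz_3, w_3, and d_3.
cx_1 = 2, cy_1 = 2, cz_1 = 2, r_1 = 1, cx_2 = 6, cy_2 = 4, cz_2 = 4, d_2 = 3, h_2 = 4, cx_3 = 3, cy_3 = 1, cz_3 = 1, w_3 = 4, d_3 = 3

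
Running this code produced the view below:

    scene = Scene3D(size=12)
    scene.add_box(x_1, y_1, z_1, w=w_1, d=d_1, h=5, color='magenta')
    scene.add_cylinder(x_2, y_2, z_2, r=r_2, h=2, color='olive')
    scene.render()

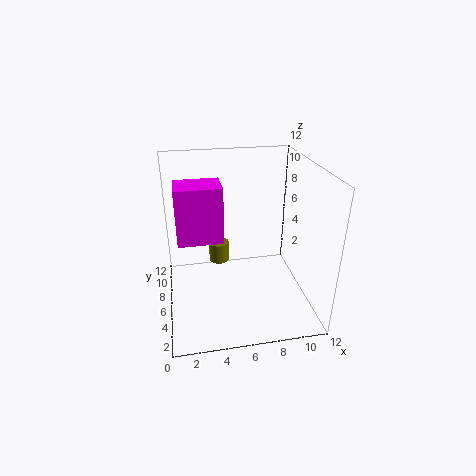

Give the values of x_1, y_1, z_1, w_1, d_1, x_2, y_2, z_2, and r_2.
x_1 = 1, y_1 = 7, z_1 = 5, w_1 = 4, d_1 = 3, x_2 = 5, y_2 = 11, z_2 = 1, r_2 = 1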